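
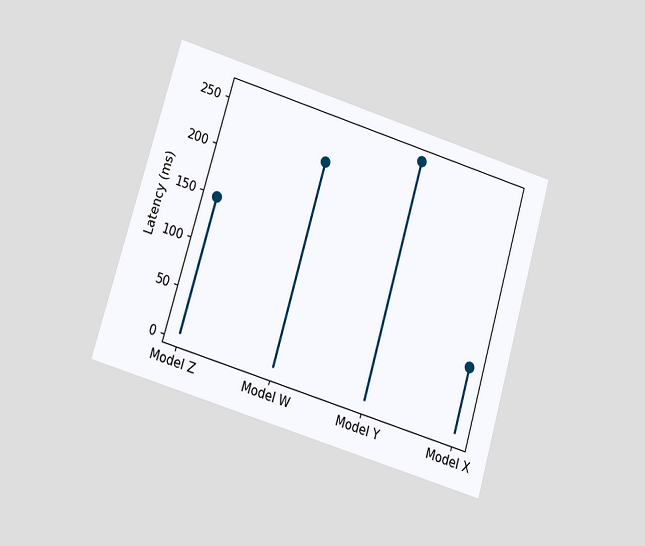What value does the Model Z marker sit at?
148ms

The chart is tilted about 16° clockwise and viewed at a slight angle. The Model Z marker sits at 148ms.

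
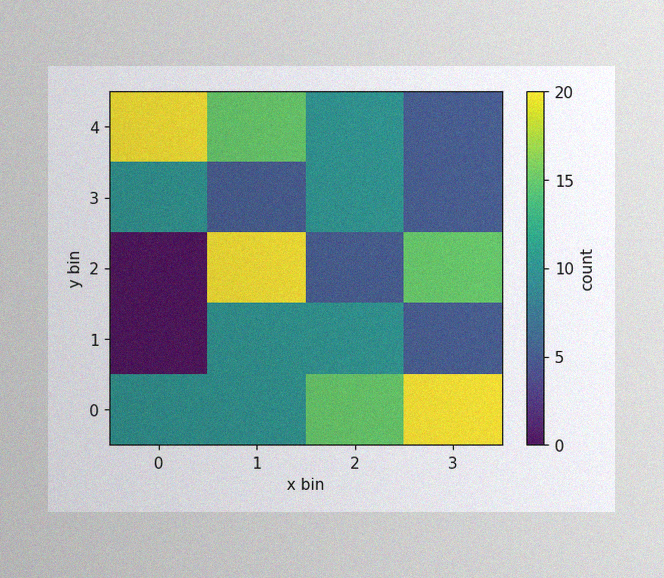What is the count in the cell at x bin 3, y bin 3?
The image has some photo noise and uneven lighting. Matching the cell (3, 3) against the colorbar gives 5.

5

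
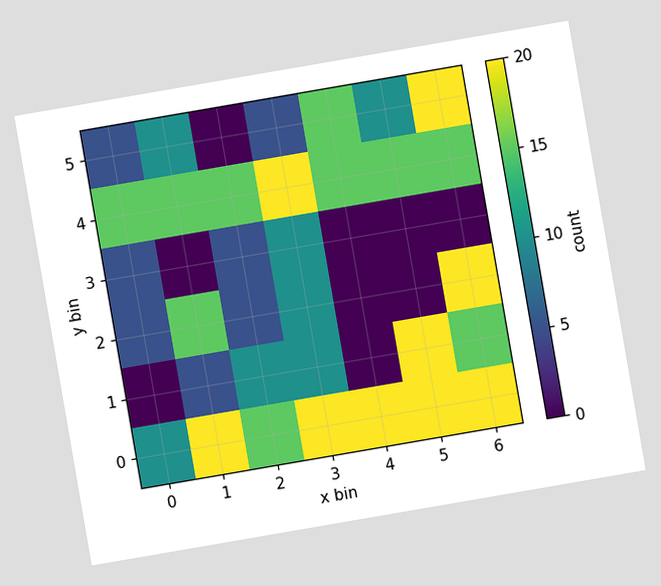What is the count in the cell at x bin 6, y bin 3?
The chart is tilted about 10° counter-clockwise. Matching the cell (6, 3) against the colorbar gives 0.

0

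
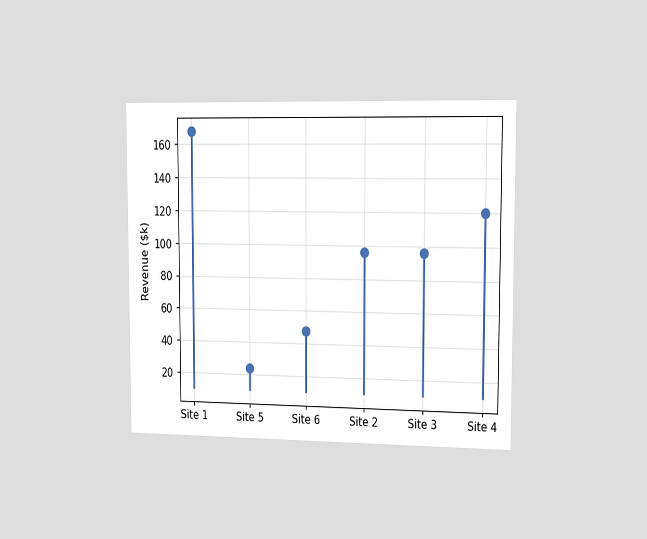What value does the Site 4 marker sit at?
$120k

The chart is viewed slightly from the right. The Site 4 marker sits at $120k.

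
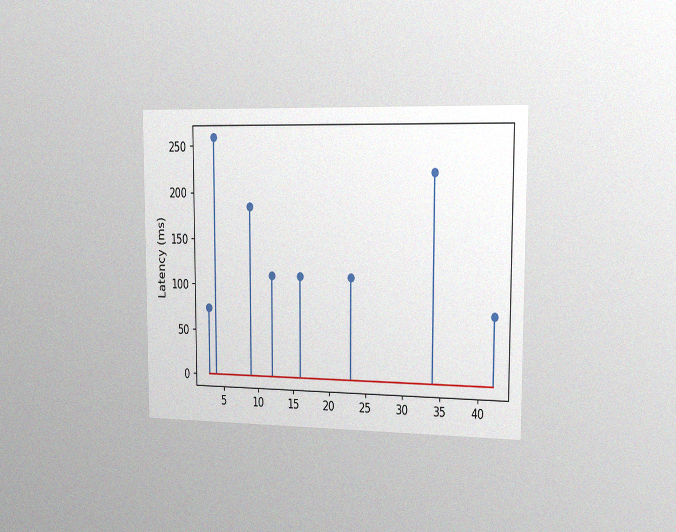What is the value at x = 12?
The chart is viewed slightly from the right, with some photo noise. The stem at x=12 reaches 111ms.

111ms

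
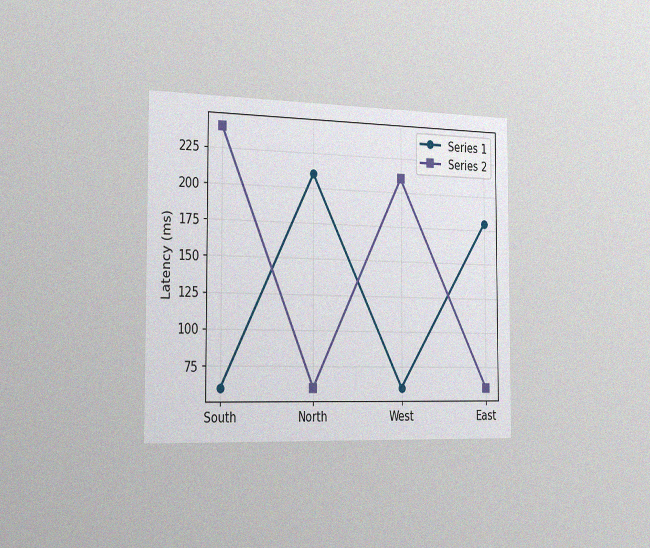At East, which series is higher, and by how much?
The chart is viewed slightly from the left, with some photo noise. At East, Series 1 sits above the other line by 120ms.

Series 1, by 120ms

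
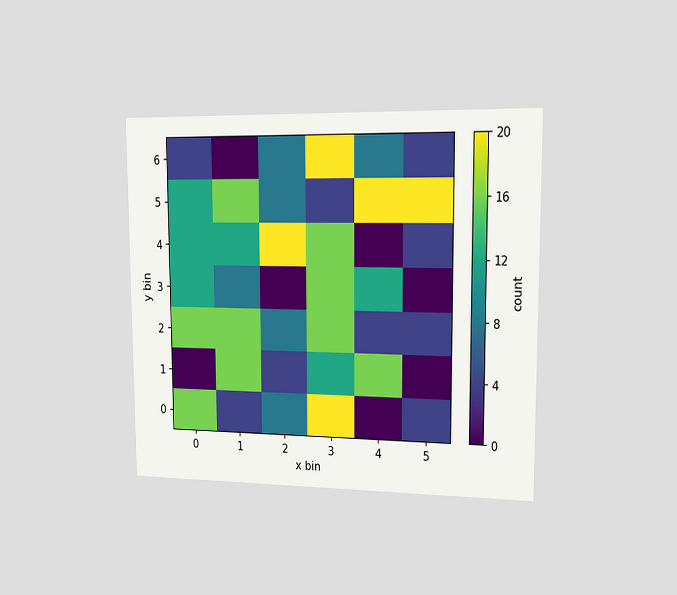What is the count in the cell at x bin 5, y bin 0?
4

The chart is viewed slightly from the right. Matching the cell (5, 0) against the colorbar gives 4.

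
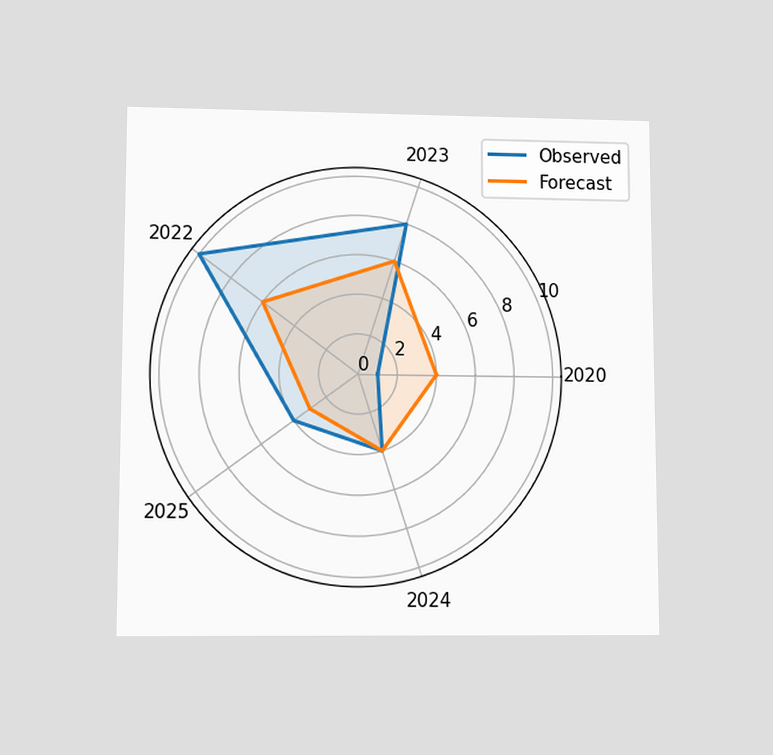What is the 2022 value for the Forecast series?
6

The chart is viewed at a slight angle. On the 2022 axis, Forecast reaches 6.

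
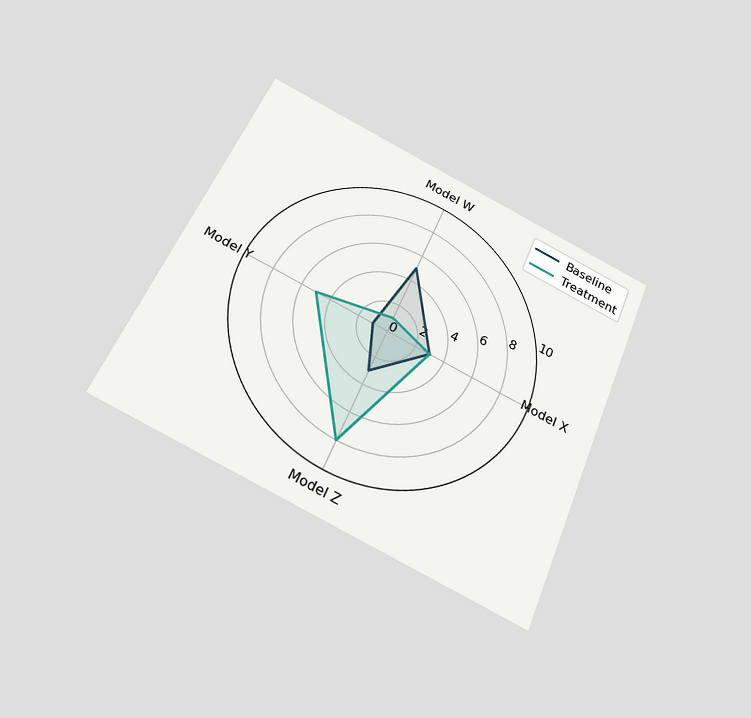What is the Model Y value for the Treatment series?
The chart is tilted about 23° clockwise and viewed slightly from below. On the Model Y axis, Treatment reaches 5.

5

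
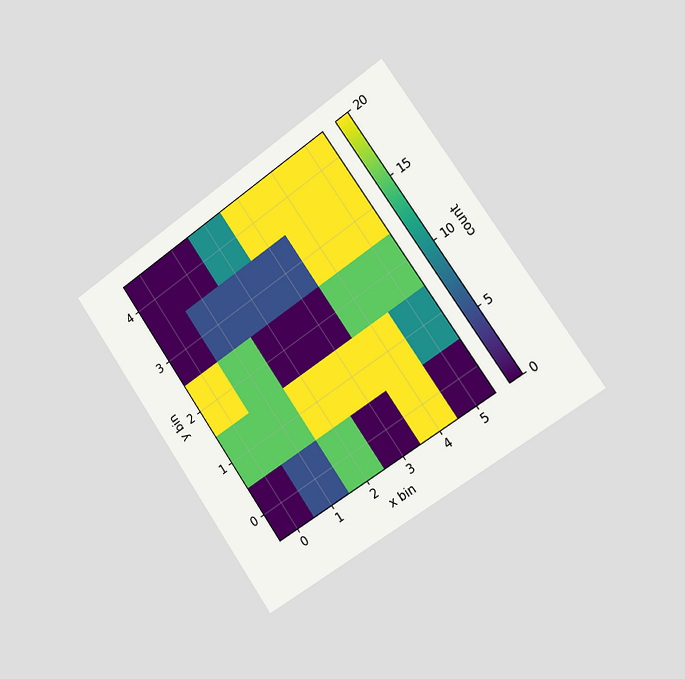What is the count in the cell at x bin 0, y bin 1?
The chart is tilted about 35° counter-clockwise and viewed slightly from the right. Matching the cell (0, 1) against the colorbar gives 15.

15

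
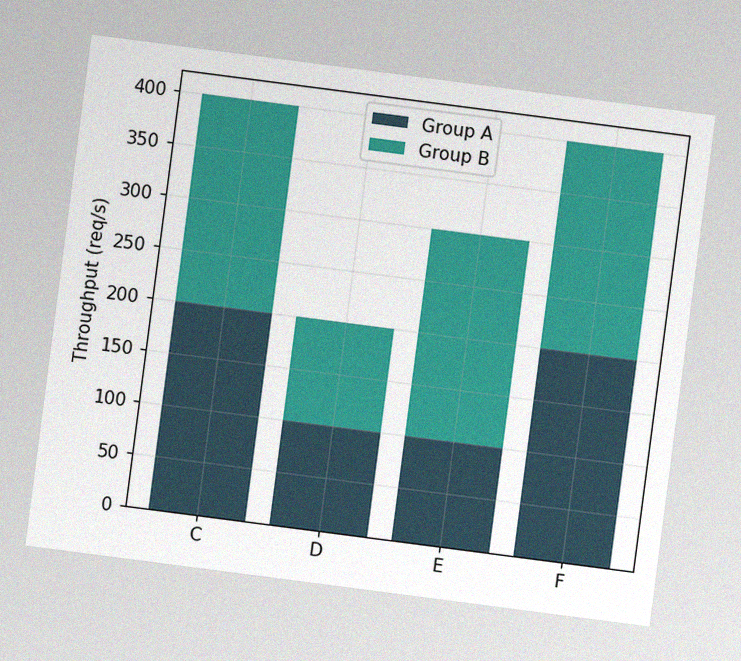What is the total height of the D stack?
The chart is tilted about 7° clockwise, with some photo noise. The D stack's top reaches 200req/s on the y-axis.

200req/s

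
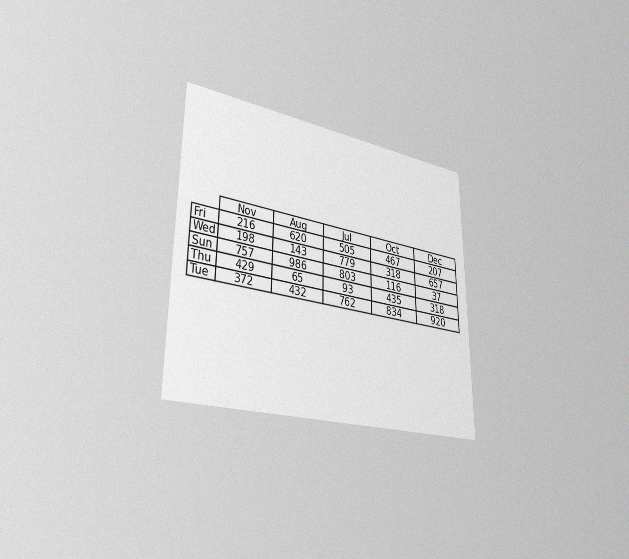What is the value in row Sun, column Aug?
986

The chart is viewed slightly from the left, with some photo noise. The (Sun, Aug) cell reads 986.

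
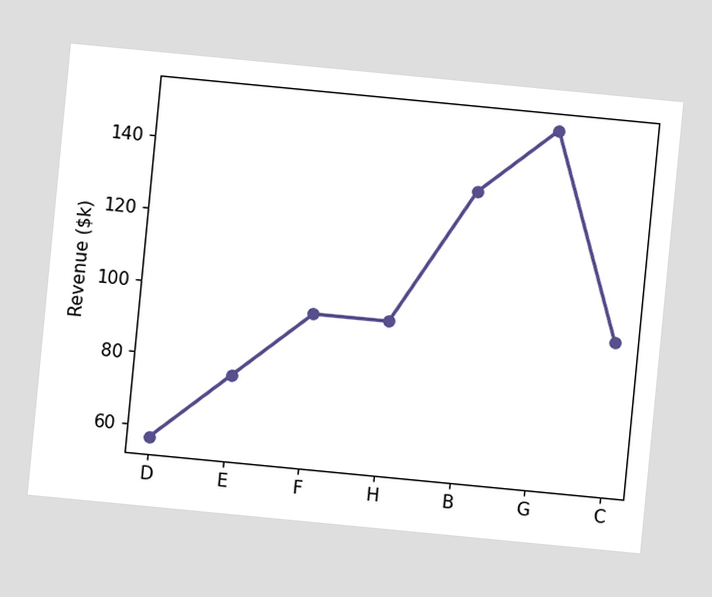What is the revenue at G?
$152k

The chart is tilted about 5° clockwise. At G, the line is at $152k.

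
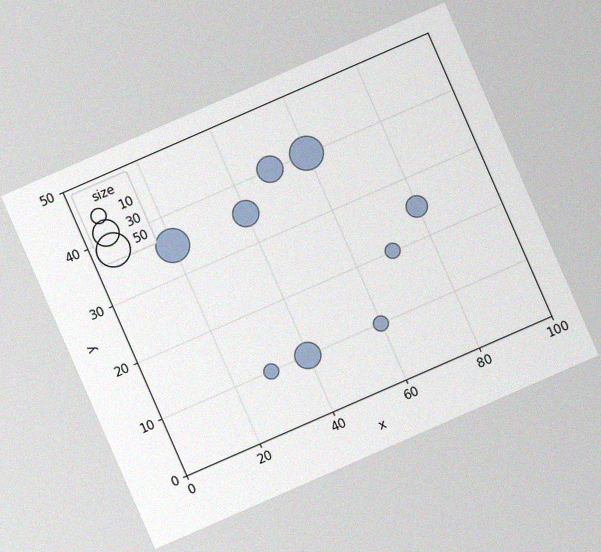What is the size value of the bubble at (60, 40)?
The chart is tilted about 24° counter-clockwise, with some photo noise. Matching the bubble at (60, 40) against the size legend gives 50.

50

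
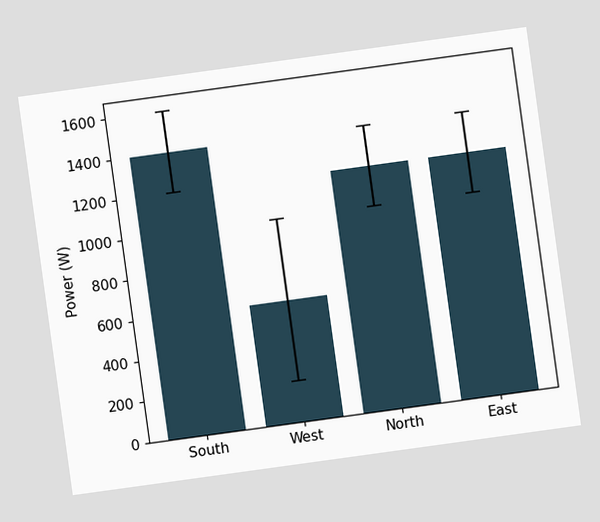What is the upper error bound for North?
The chart is tilted about 8° counter-clockwise. The North bar's upper whisker reaches 1400W.

1400W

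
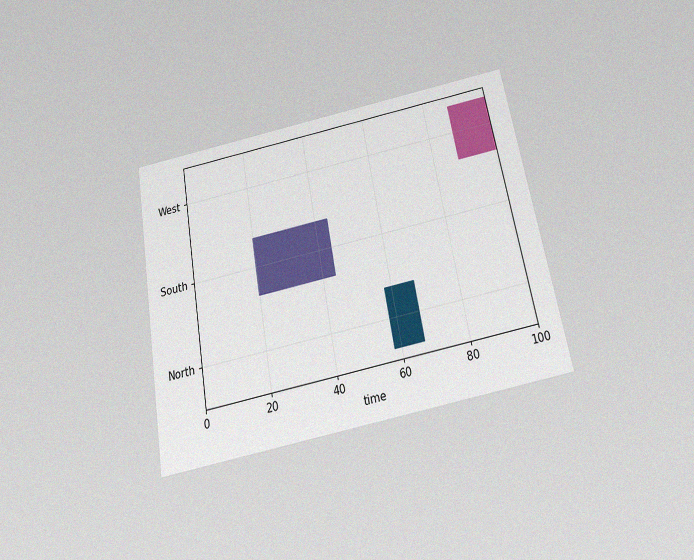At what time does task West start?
88

The chart is tilted about 10° counter-clockwise and viewed slightly from below, with some photo noise. The West bar begins at t=88.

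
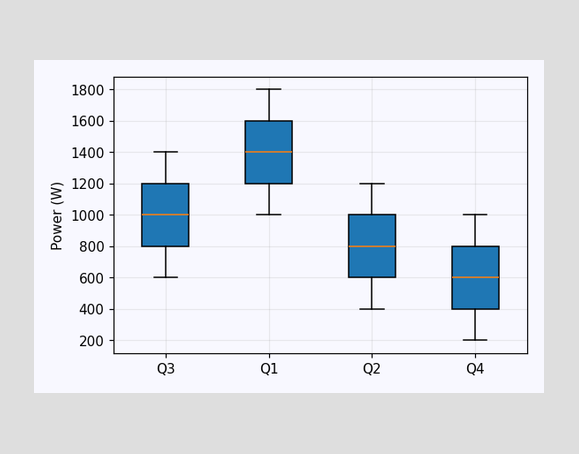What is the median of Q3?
The median line in the Q3 box sits at 1000W.

1000W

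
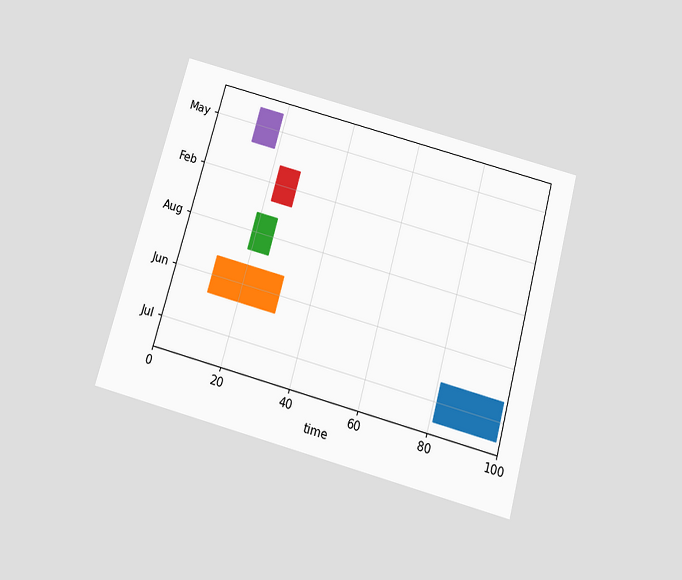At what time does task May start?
12

The chart is tilted about 15° clockwise and viewed slightly from below. The May bar begins at t=12.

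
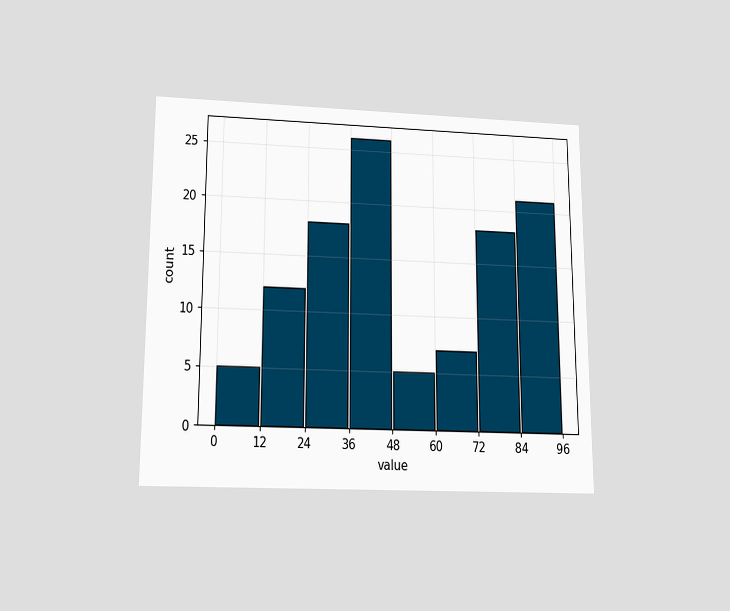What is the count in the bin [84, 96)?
21

The chart is viewed slightly from below. The [84, 96) bin has height 21.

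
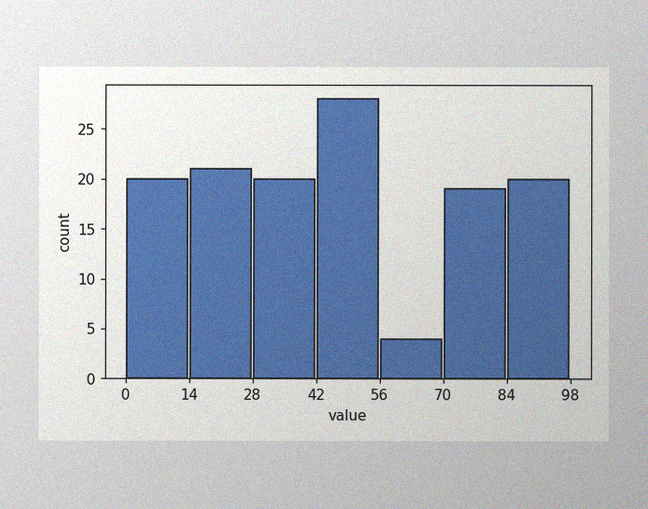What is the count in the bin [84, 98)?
The image has some photo noise and uneven lighting. The [84, 98) bin has height 20.

20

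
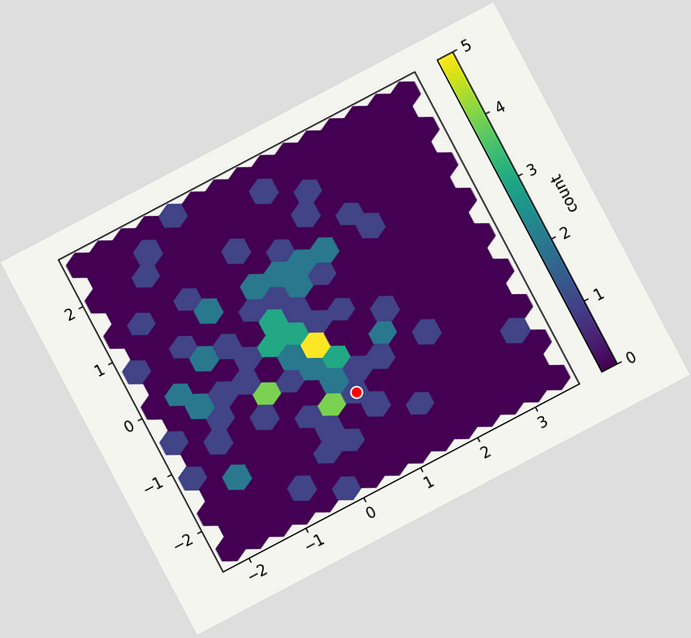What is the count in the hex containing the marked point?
The chart is tilted about 28° counter-clockwise. The marked hex reads 1 on the colorbar.

1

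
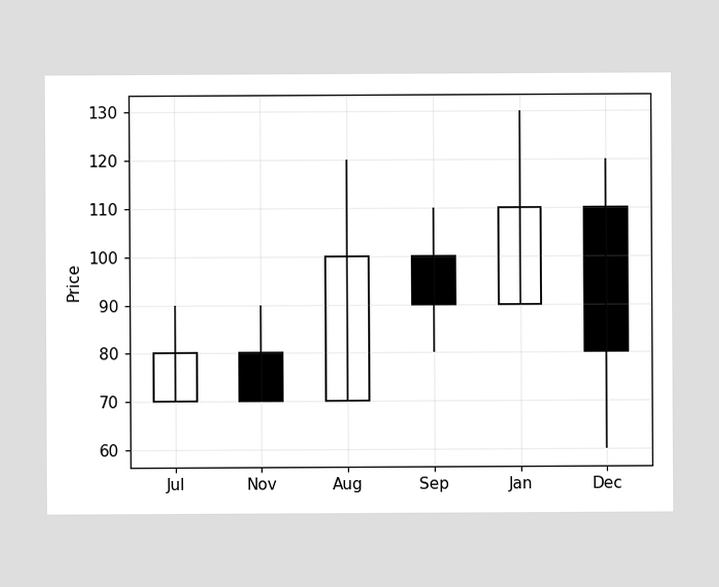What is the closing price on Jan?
The Jan candle closes at 110.

110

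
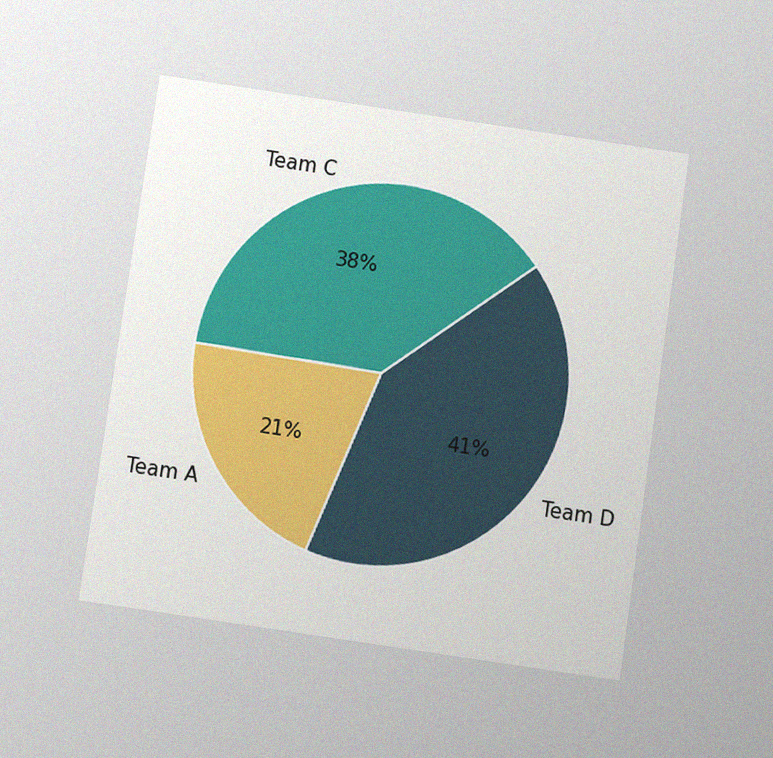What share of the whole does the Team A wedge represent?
The chart is tilted about 8° clockwise and viewed slightly from below, with some photo noise. The Team A slice takes up 21% of the pie.

21%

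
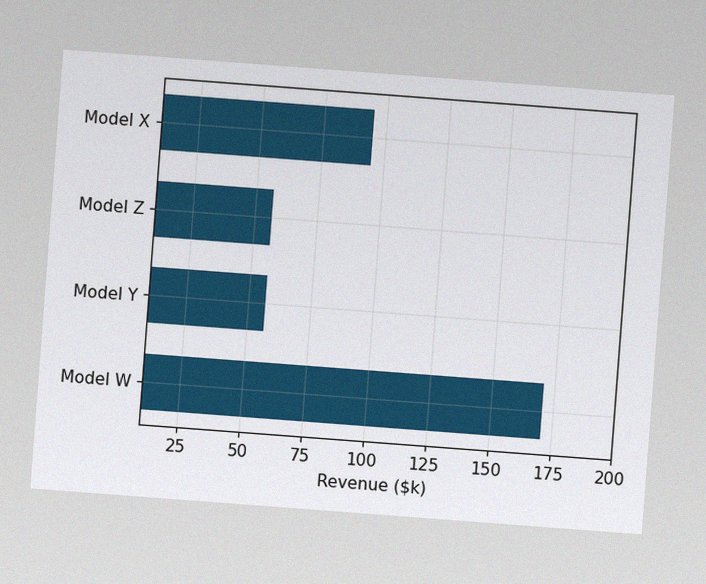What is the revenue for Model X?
The chart is tilted about 4° clockwise, with some photo noise. Reading along the chart's x-axis, the Model X bar reaches $95k.

$95k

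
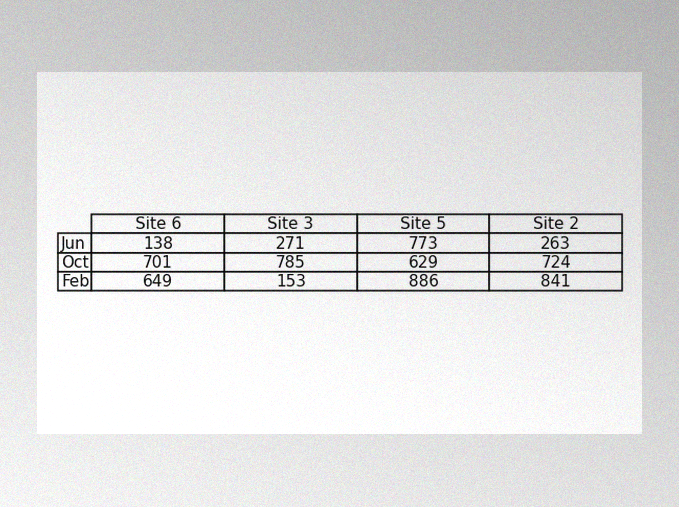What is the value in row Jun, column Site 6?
The image has some photo noise and uneven lighting. The (Jun, Site 6) cell reads 138.

138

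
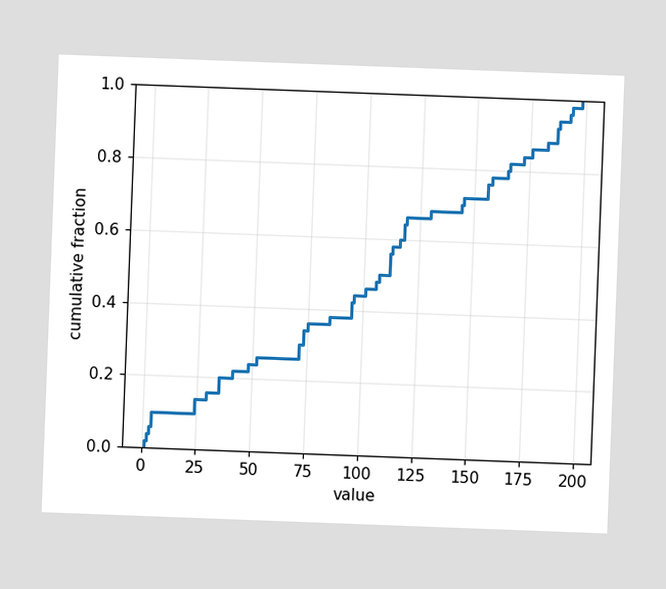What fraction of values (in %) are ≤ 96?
The chart is tilted about 2° clockwise. At x=96 the ECDF step is at 44%.

44%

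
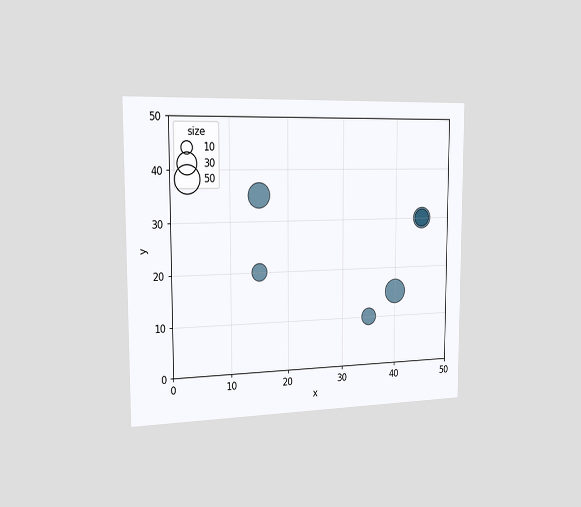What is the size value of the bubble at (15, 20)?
The chart is viewed slightly from the left. Matching the bubble at (15, 20) against the size legend gives 20.

20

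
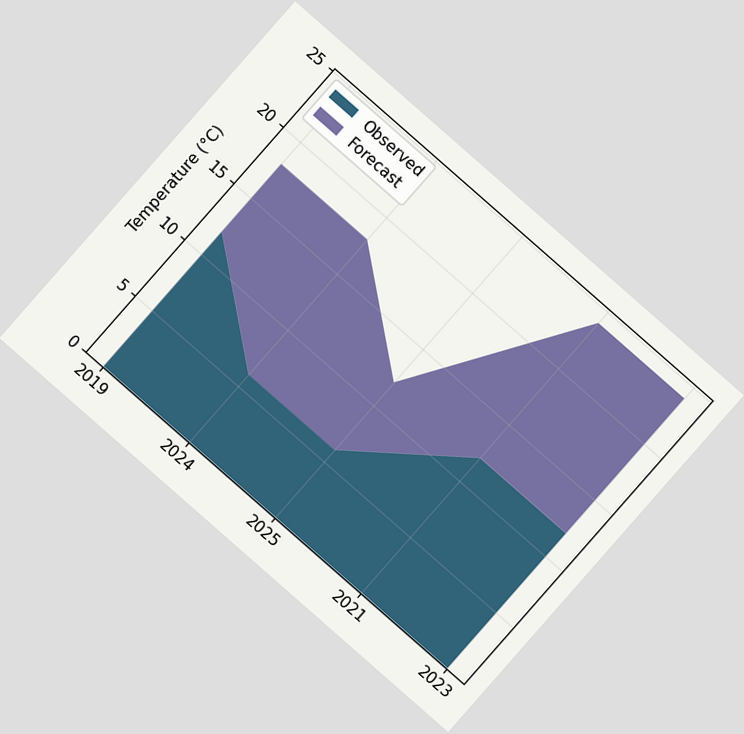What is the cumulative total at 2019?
The chart is tilted about 41° clockwise. The stacked total at 2019 reaches 18°C.

18°C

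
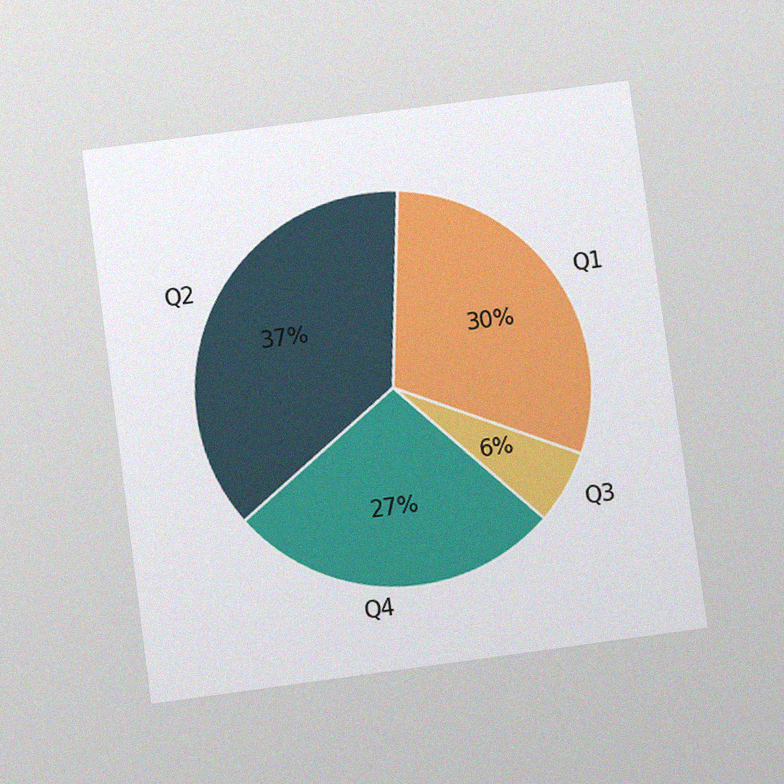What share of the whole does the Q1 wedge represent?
The chart is tilted about 8° counter-clockwise and viewed slightly from below, with some photo noise. The Q1 slice takes up 30% of the pie.

30%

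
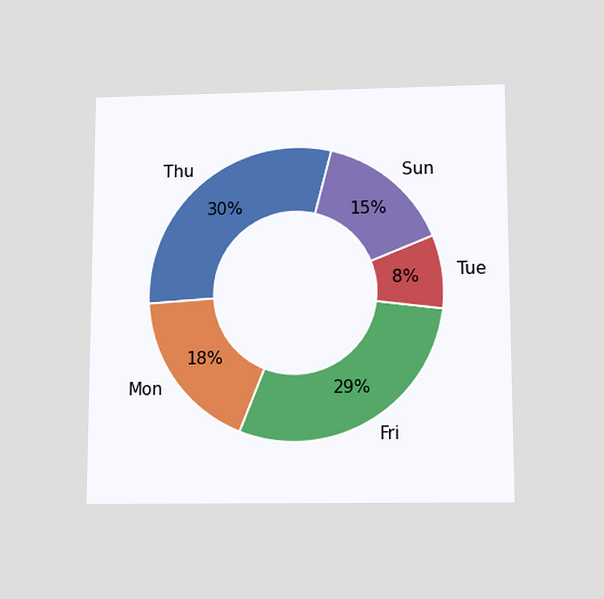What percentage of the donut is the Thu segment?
The chart is viewed slightly from below. The Thu segment takes up 30% of the ring.

30%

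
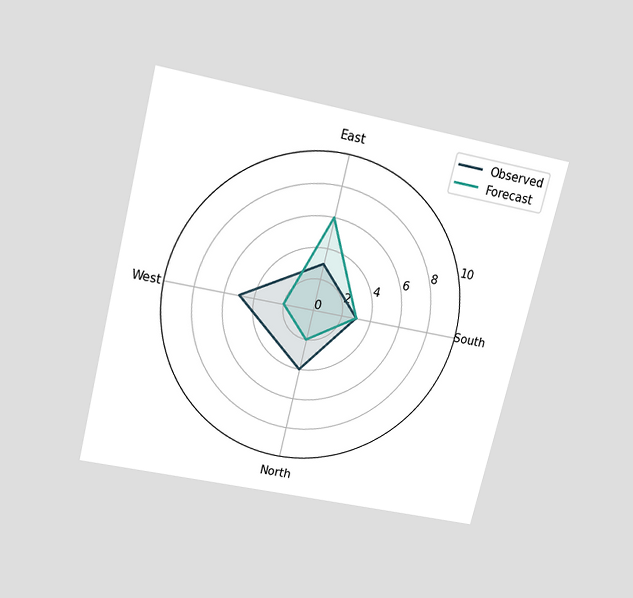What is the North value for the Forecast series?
2

The chart is tilted about 14° clockwise and viewed slightly from above. On the North axis, Forecast reaches 2.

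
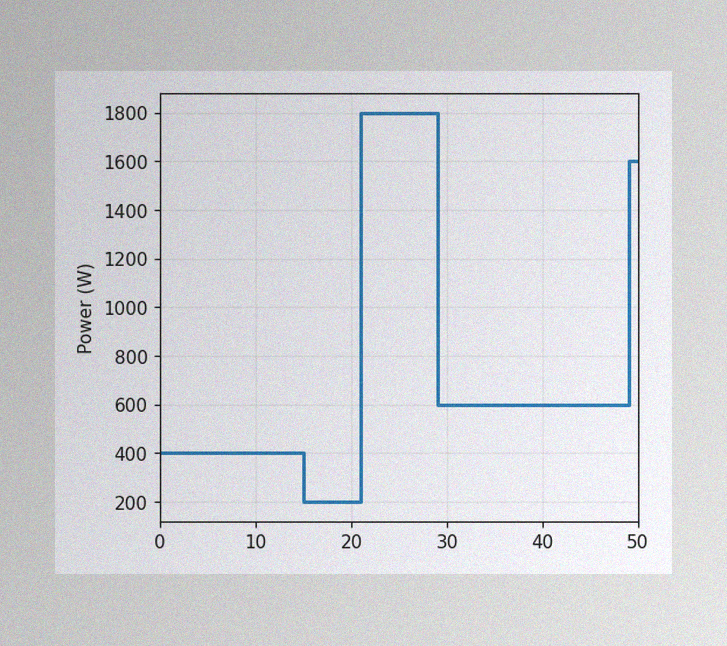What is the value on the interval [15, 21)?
The image has some photo noise and uneven lighting. On [15, 21) the step sits at 200W.

200W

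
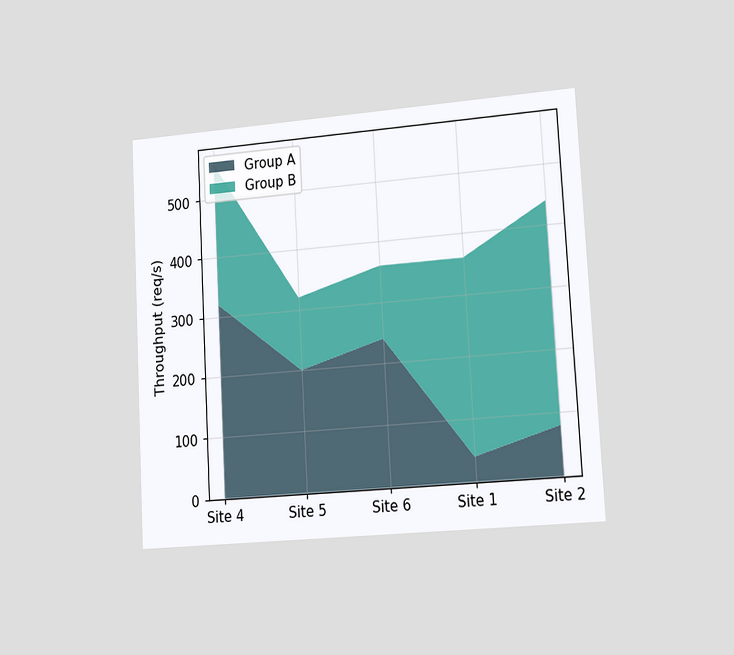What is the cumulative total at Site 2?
440req/s

The chart is tilted about 3° counter-clockwise and viewed slightly from the right. The stacked total at Site 2 reaches 440req/s.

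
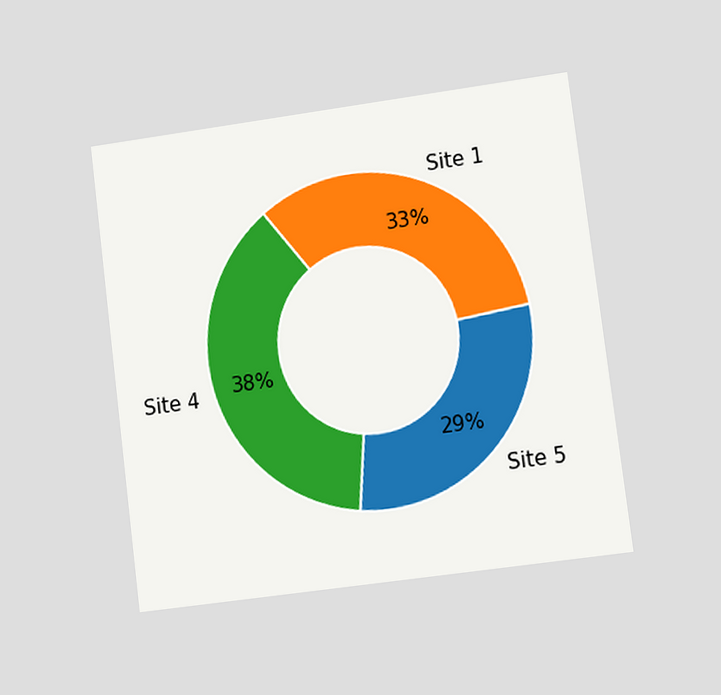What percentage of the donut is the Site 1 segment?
33%

The chart is tilted about 7° counter-clockwise and viewed at a slight angle. The Site 1 segment takes up 33% of the ring.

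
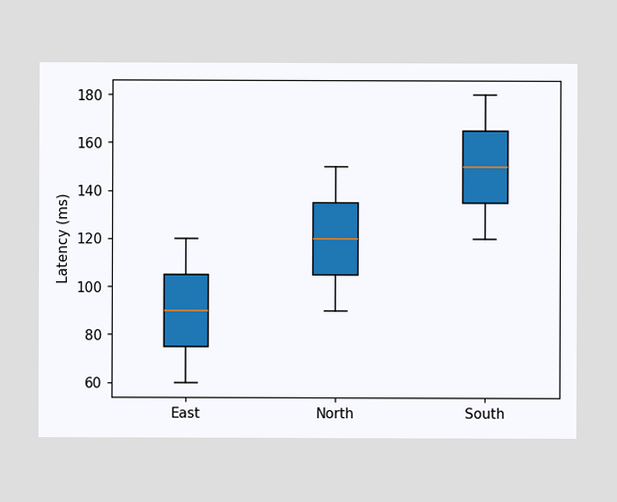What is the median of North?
120ms

The median line in the North box sits at 120ms.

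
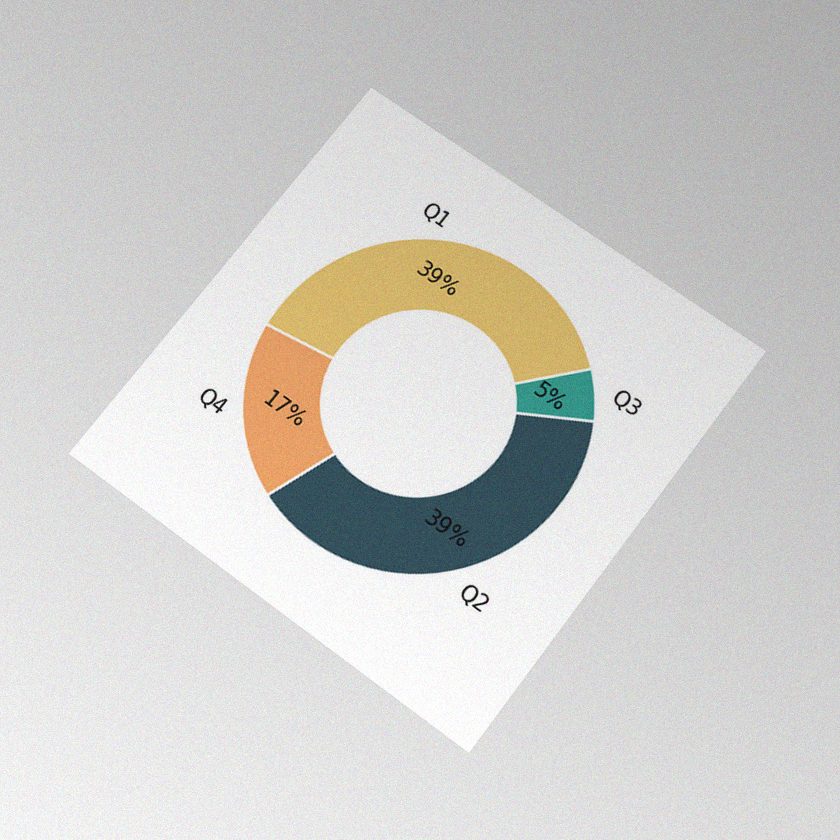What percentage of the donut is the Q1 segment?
39%

The chart is tilted about 37° clockwise and viewed slightly from below, with some photo noise. The Q1 segment takes up 39% of the ring.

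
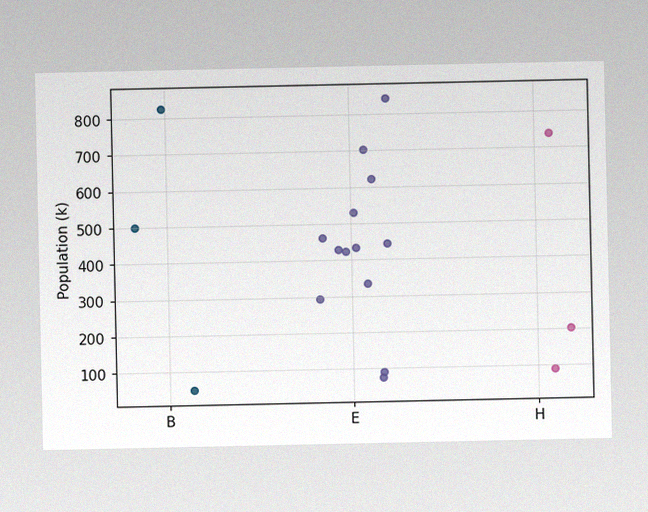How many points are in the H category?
3

The image has some photo noise and uneven lighting. Counting the markers in the H column gives 3.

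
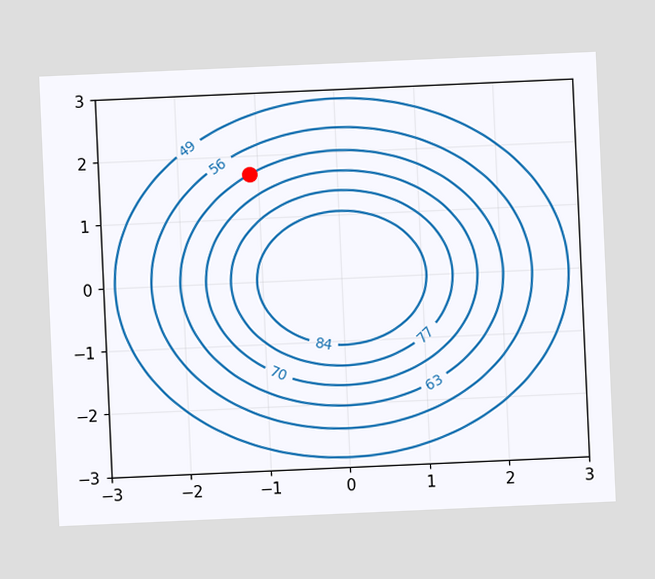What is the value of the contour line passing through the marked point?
63

The chart is tilted about 3° counter-clockwise. The marked point sits on the contour labelled 63.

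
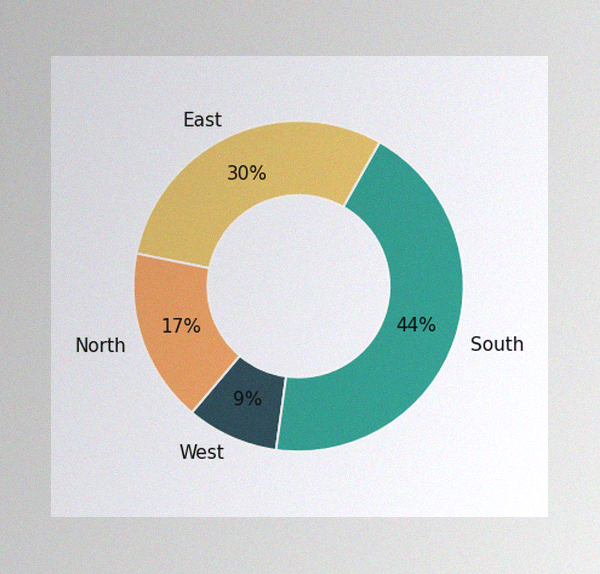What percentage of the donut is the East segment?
30%

The image has some photo noise and uneven lighting. The East segment takes up 30% of the ring.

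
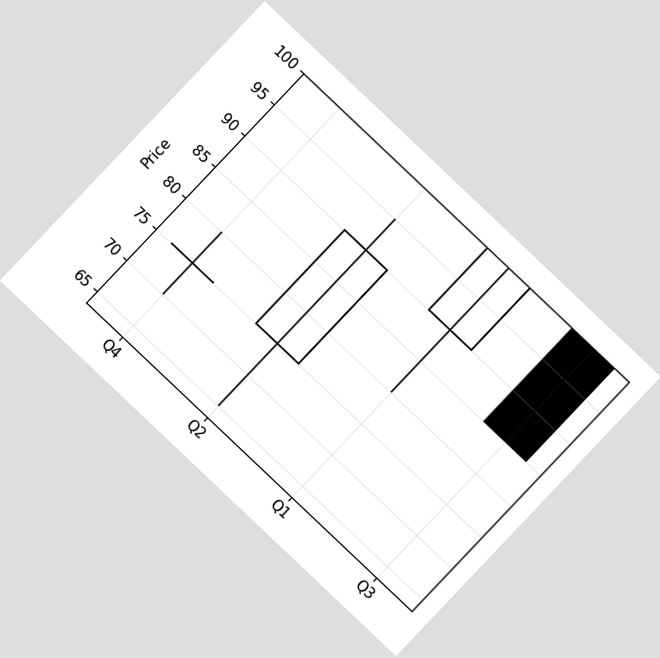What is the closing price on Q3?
The chart is tilted about 43° clockwise. The Q3 candle closes at 85.

85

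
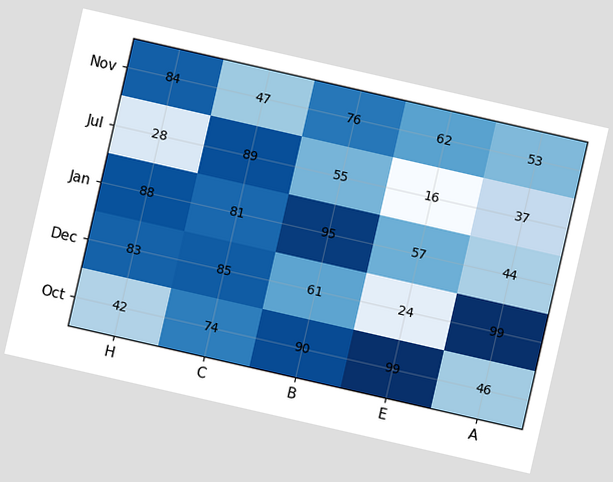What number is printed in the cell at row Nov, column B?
The chart is tilted about 13° clockwise. The (Nov, B) cell reads 76.

76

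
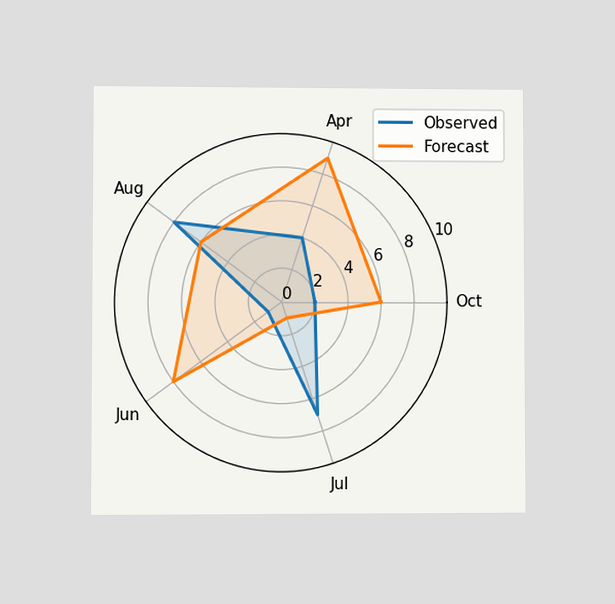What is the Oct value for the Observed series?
2

The chart is viewed at a slight angle. On the Oct axis, Observed reaches 2.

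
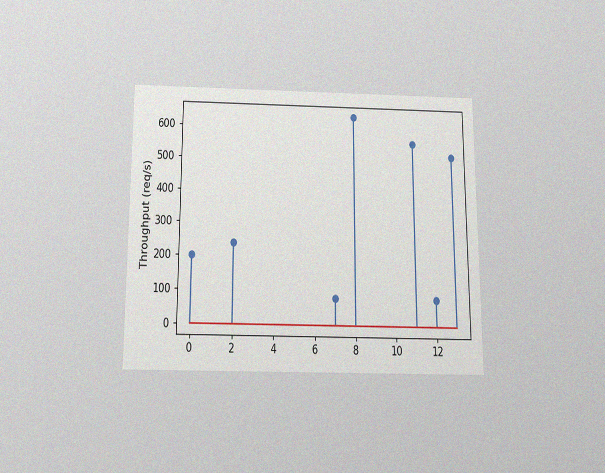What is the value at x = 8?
The chart is viewed slightly from below, with some photo noise. The stem at x=8 reaches 640req/s.

640req/s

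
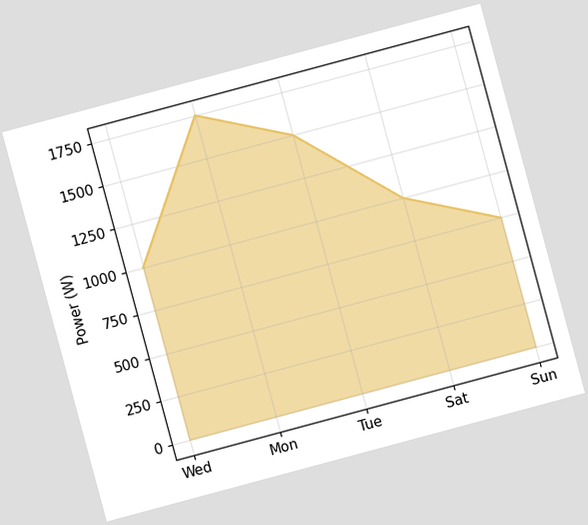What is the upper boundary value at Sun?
750W

The chart is tilted about 15° counter-clockwise. At Sun the upper boundary is at 750W.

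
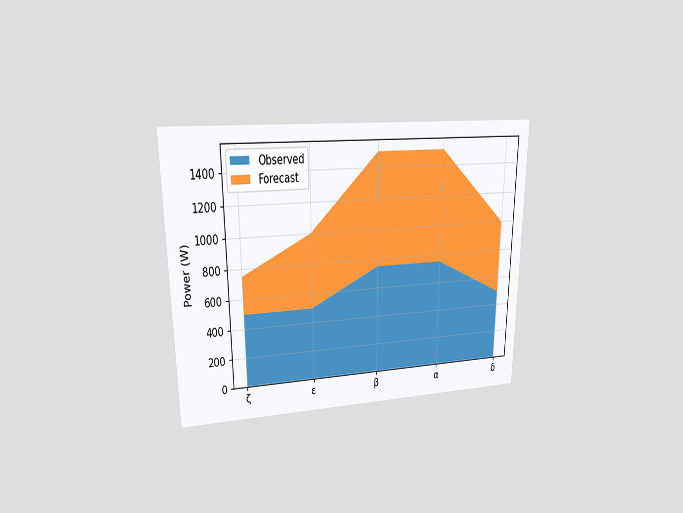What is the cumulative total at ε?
1000W

The chart is viewed at a slight angle. The stacked total at ε reaches 1000W.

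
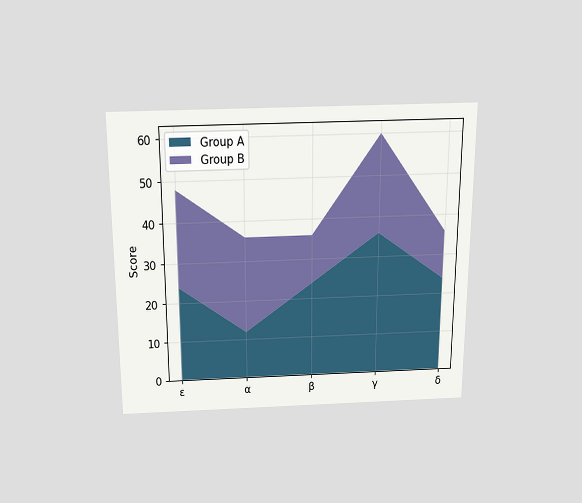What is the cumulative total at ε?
48

The chart is viewed slightly from above. The stacked total at ε reaches 48.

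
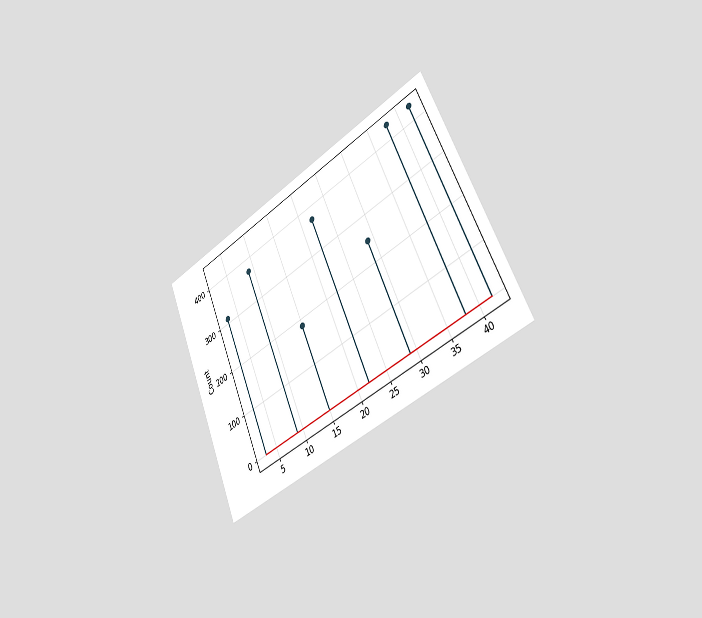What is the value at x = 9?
372

The chart is tilted about 24° counter-clockwise and viewed slightly from the right. The stem at x=9 reaches 372.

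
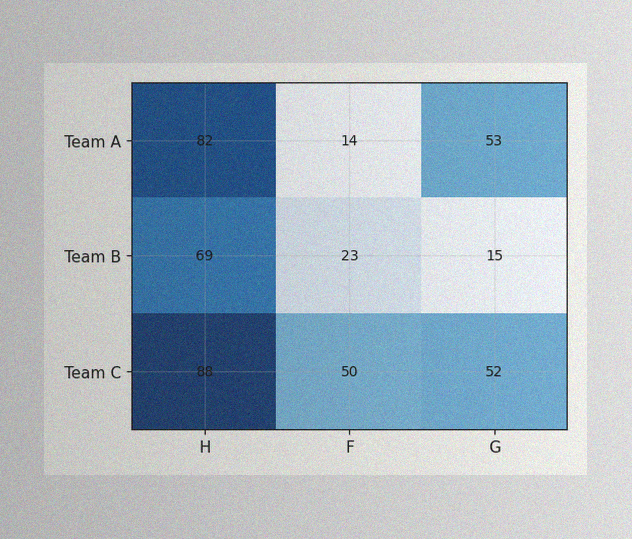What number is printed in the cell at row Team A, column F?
14

The image has some photo noise and uneven lighting. The (Team A, F) cell reads 14.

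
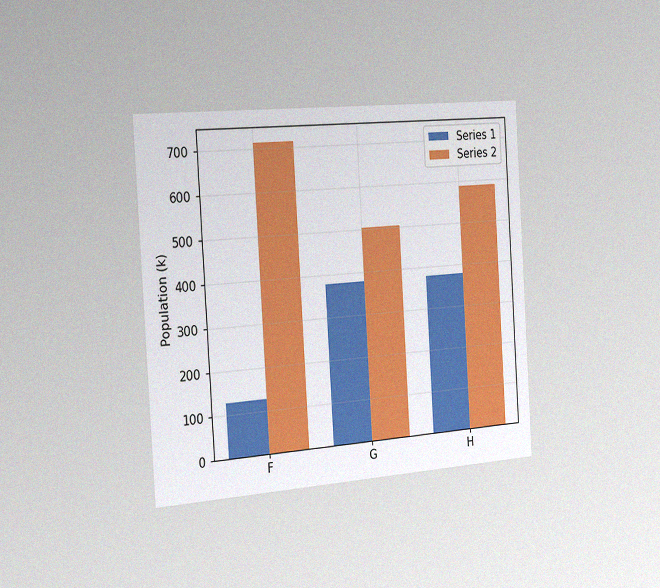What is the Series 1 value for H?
The chart is tilted about 4° counter-clockwise and viewed slightly from the left, with some photo noise. The Series 1 bar at H reaches 378k on the y-axis.

378k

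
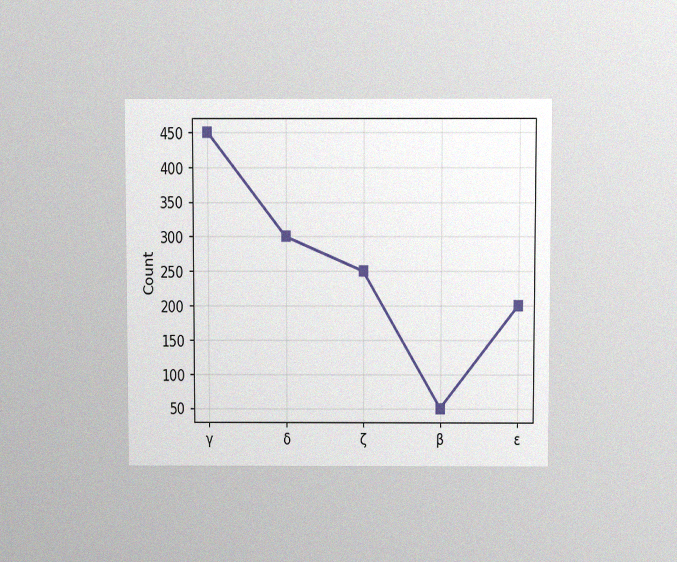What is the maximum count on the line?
The chart is viewed slightly from above, with some photo noise. The highest point is at γ, and reading across to the y-axis gives 450.

450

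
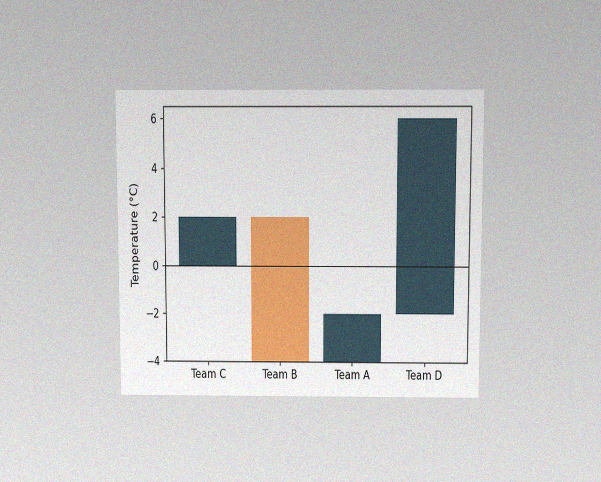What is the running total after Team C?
The chart is viewed slightly from above, with some photo noise. After Team C the running total reaches 2°C.

2°C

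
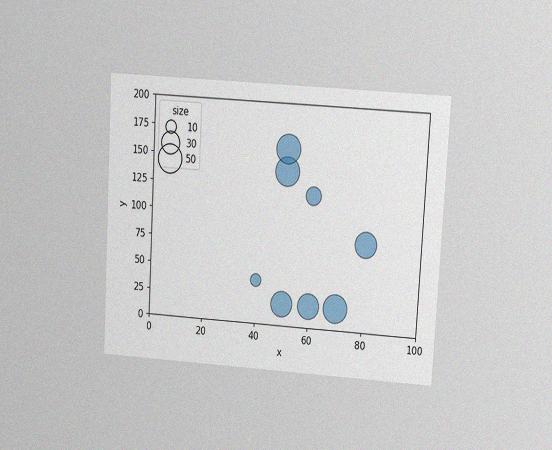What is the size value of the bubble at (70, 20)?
The chart is tilted about 3° clockwise and viewed at a slight angle, with some photo noise. Matching the bubble at (70, 20) against the size legend gives 50.

50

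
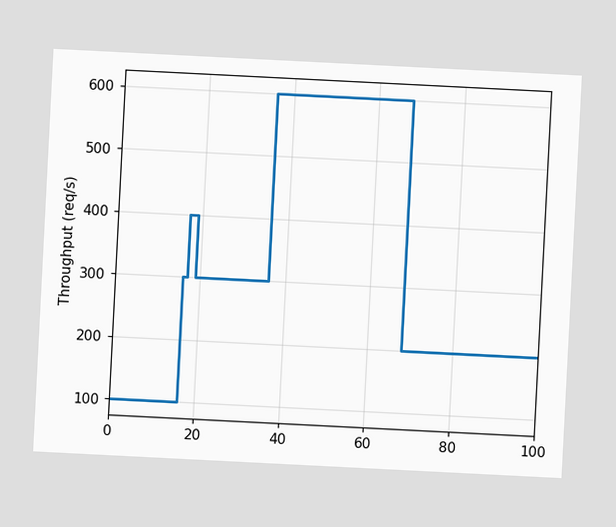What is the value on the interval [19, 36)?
300req/s

The chart is tilted about 3° clockwise. On [19, 36) the step sits at 300req/s.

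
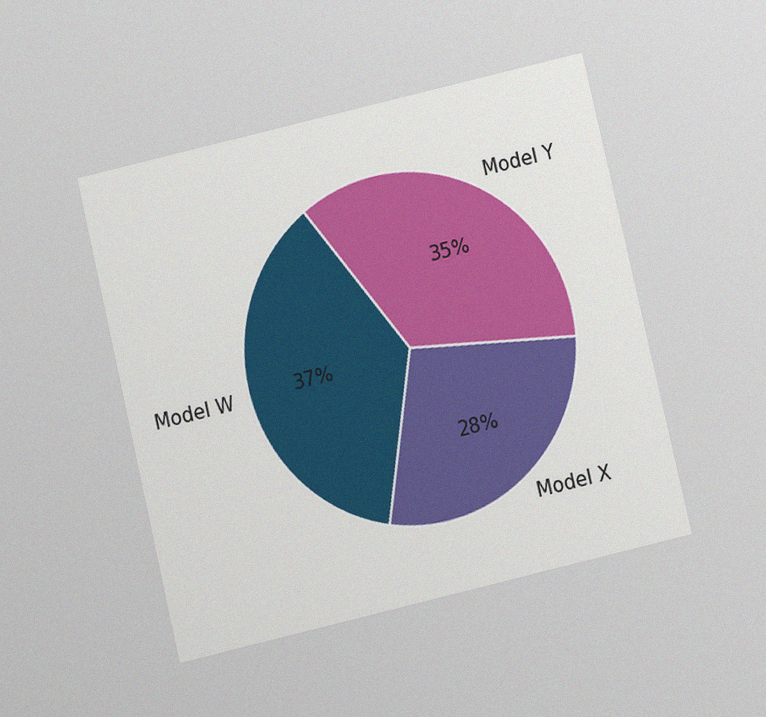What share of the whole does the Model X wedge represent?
28%

The chart is tilted about 13° counter-clockwise and viewed slightly from below, with some photo noise. The Model X slice takes up 28% of the pie.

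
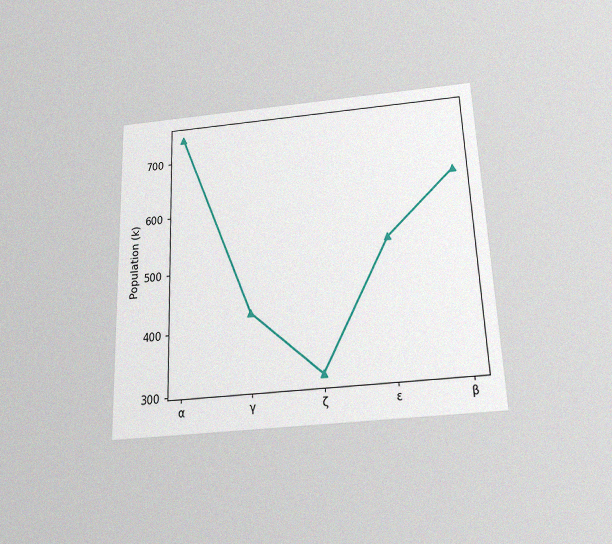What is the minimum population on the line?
318k

The chart is tilted about 2° counter-clockwise and viewed slightly from below, with some photo noise. The lowest point is at ζ, and reading across to the y-axis gives 318k.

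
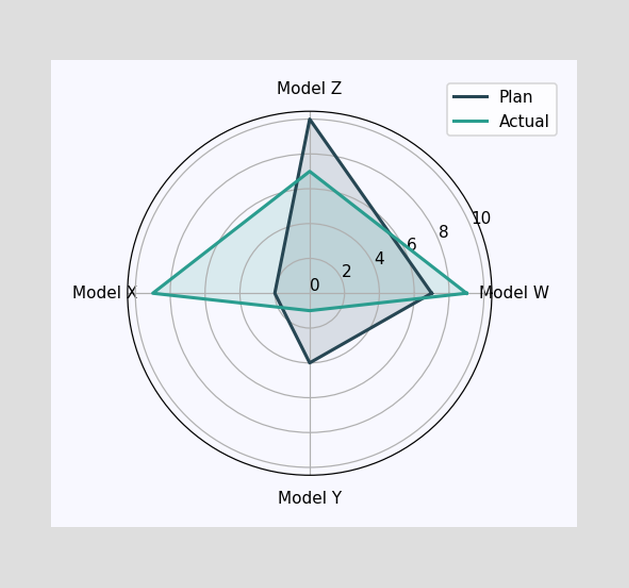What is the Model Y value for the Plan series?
4

On the Model Y axis, Plan reaches 4.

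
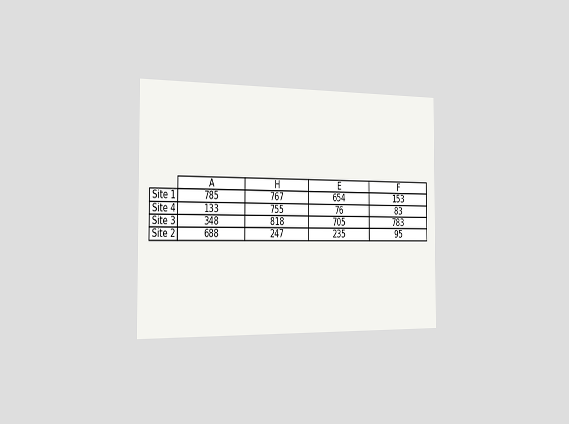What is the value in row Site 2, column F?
95

The chart is viewed slightly from the left. The (Site 2, F) cell reads 95.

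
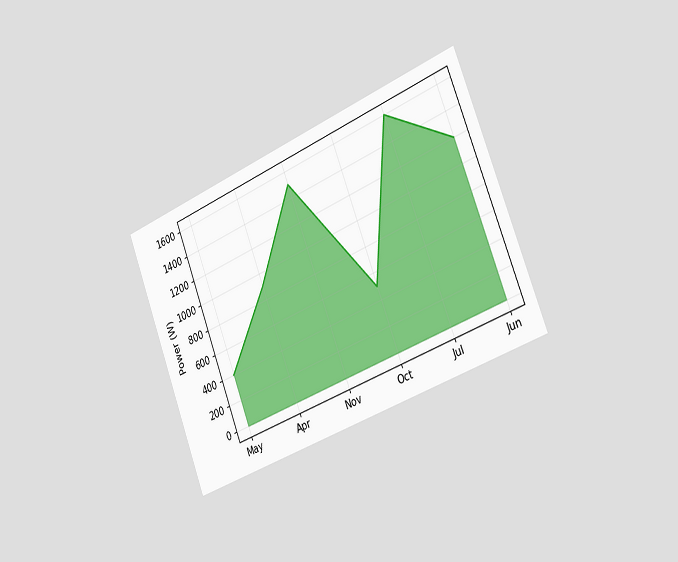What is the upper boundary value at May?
The chart is tilted about 22° counter-clockwise and viewed slightly from the right. At May the upper boundary is at 400W.

400W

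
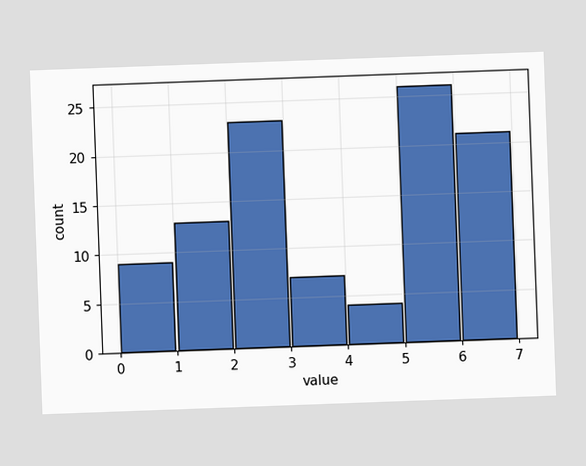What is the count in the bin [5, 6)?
26

The chart is tilted about 2° counter-clockwise. The [5, 6) bin has height 26.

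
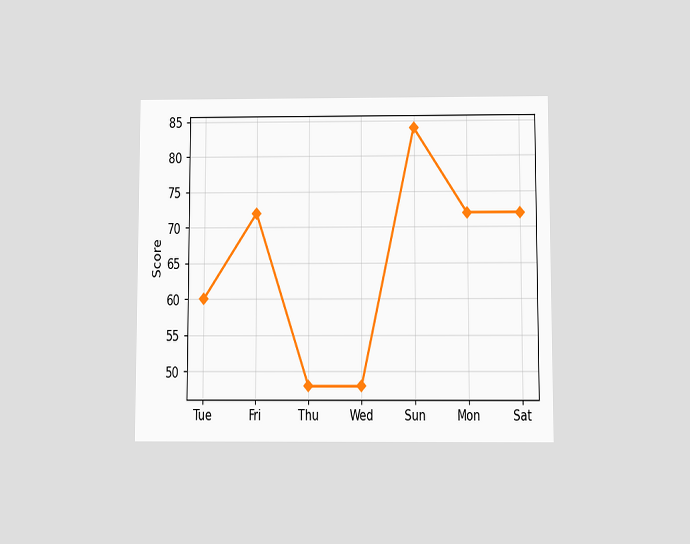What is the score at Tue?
The chart is viewed slightly from below. At Tue, the line is at 60.

60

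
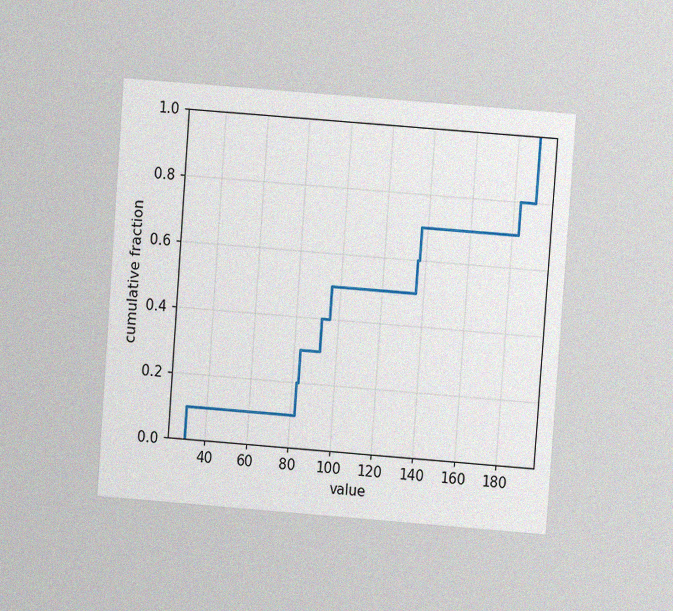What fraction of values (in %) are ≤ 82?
The chart is tilted about 4° clockwise and viewed at a slight angle, with some photo noise. At x=82 the ECDF step is at 20%.

20%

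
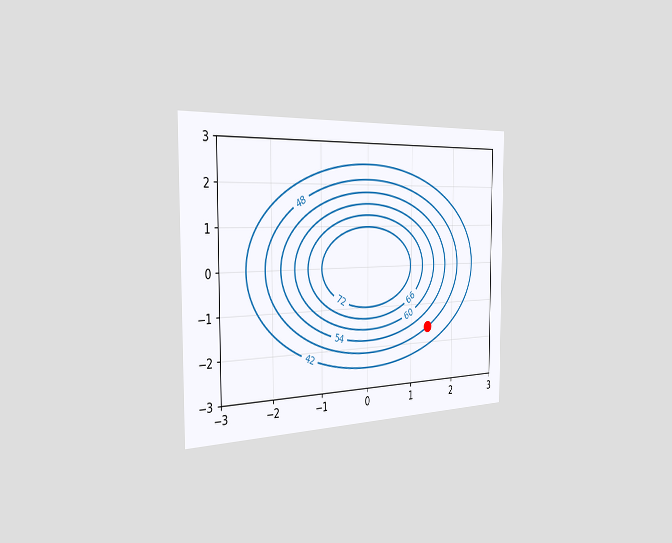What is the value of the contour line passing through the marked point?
48

The chart is viewed slightly from the left. The marked point sits on the contour labelled 48.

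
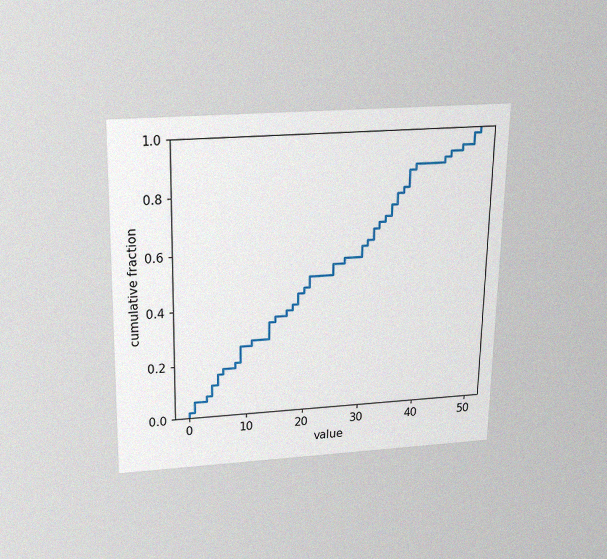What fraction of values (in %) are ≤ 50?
The chart is viewed slightly from above, with some photo noise. At x=50 the ECDF step is at 100%.

100%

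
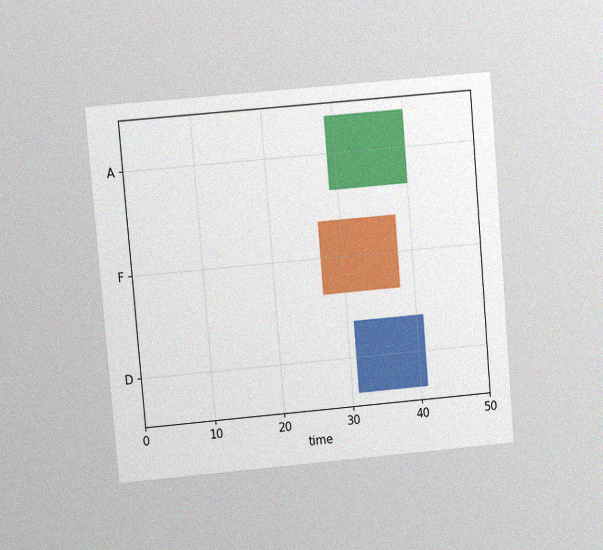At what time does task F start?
The chart is tilted about 5° counter-clockwise and viewed at a slight angle, with some photo noise. The F bar begins at t=27.

27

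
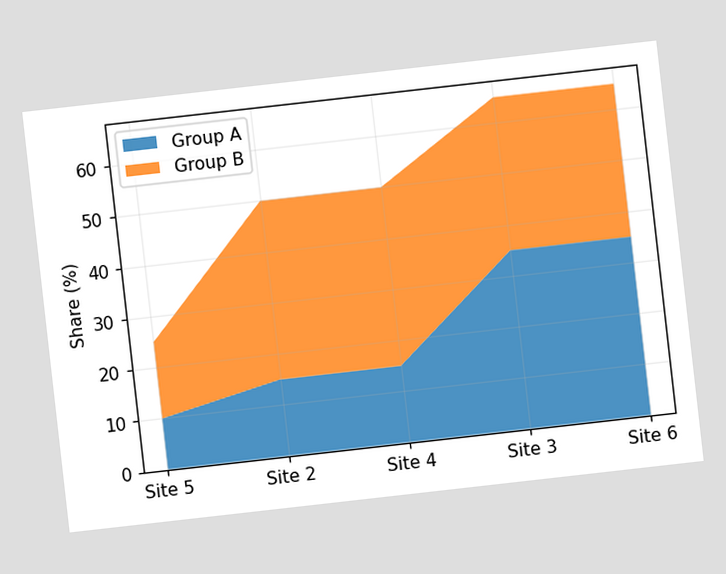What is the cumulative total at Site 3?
65%

The chart is tilted about 6° counter-clockwise. The stacked total at Site 3 reaches 65%.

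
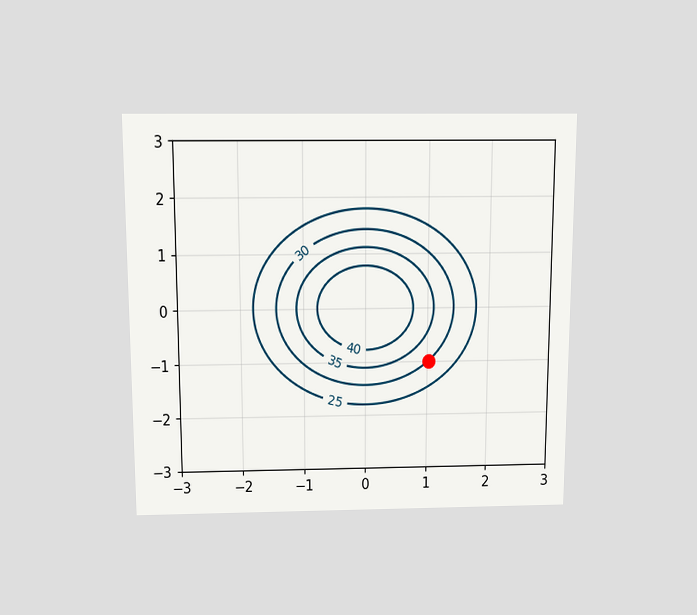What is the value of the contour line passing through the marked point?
30

The chart is viewed slightly from above. The marked point sits on the contour labelled 30.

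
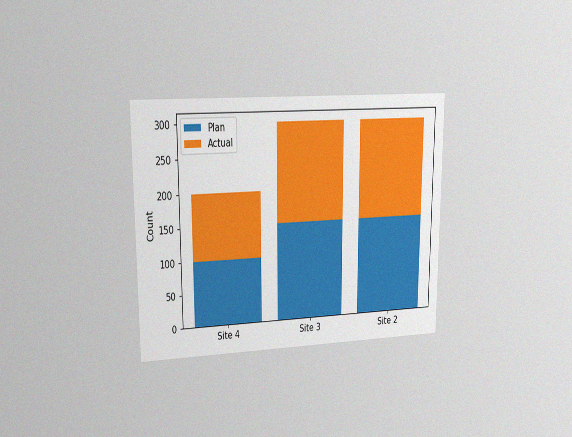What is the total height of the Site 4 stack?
200

The chart is viewed at a slight angle, with some photo noise. The Site 4 stack's top reaches 200 on the y-axis.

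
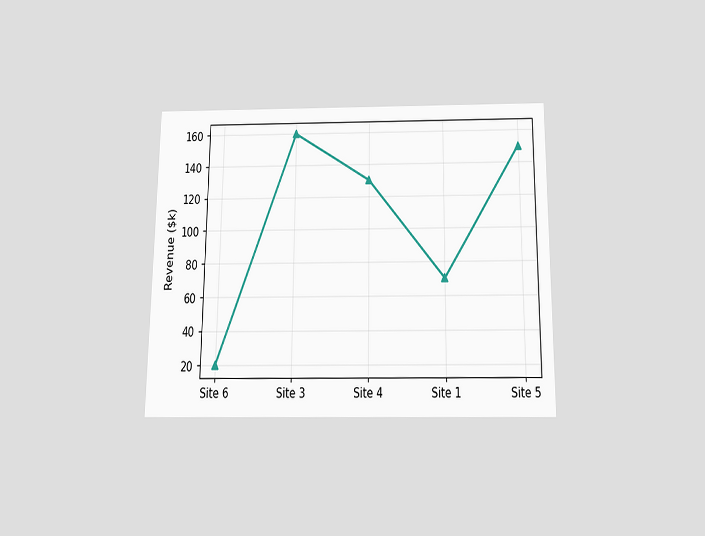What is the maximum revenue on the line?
$160k

The chart is viewed slightly from below. The highest point is at Site 3, and reading across to the y-axis gives $160k.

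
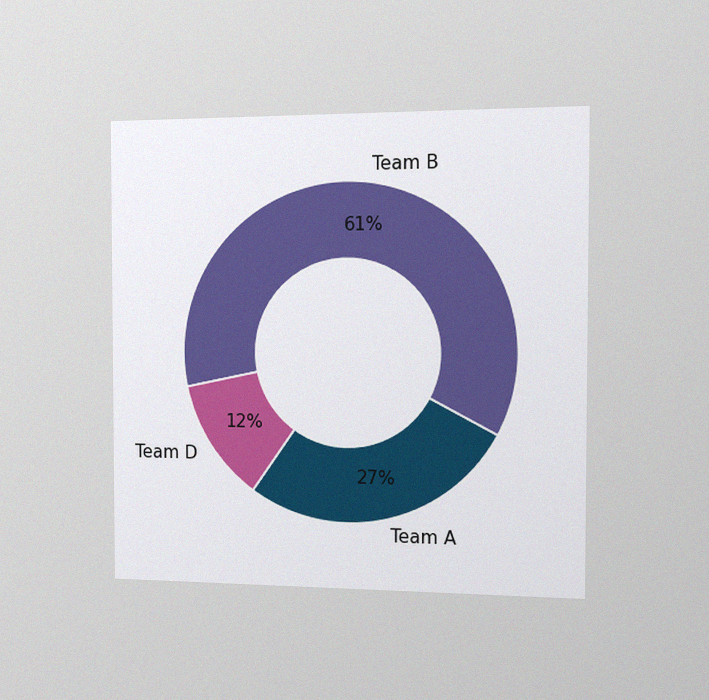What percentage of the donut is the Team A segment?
The chart is viewed slightly from the right, with some photo noise. The Team A segment takes up 27% of the ring.

27%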